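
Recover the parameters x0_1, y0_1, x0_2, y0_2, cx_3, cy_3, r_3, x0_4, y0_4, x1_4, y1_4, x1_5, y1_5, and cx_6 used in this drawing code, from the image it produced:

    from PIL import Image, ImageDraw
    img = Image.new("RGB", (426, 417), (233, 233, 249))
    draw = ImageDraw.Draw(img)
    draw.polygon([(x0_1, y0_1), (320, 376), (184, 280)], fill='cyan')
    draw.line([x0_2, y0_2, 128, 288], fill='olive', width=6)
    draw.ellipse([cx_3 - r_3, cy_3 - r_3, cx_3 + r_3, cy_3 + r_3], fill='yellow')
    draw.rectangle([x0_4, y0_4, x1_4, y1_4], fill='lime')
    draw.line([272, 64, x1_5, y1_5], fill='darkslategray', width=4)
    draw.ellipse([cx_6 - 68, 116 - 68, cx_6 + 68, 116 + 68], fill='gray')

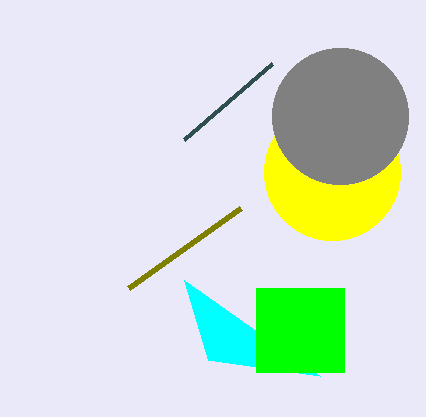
x0_1 = 208
y0_1 = 360
x0_2 = 240
y0_2 = 208
cx_3 = 332
cy_3 = 172
r_3 = 68
x0_4 = 256
y0_4 = 288
x1_4 = 344
y1_4 = 372
x1_5 = 184
y1_5 = 140
cx_6 = 340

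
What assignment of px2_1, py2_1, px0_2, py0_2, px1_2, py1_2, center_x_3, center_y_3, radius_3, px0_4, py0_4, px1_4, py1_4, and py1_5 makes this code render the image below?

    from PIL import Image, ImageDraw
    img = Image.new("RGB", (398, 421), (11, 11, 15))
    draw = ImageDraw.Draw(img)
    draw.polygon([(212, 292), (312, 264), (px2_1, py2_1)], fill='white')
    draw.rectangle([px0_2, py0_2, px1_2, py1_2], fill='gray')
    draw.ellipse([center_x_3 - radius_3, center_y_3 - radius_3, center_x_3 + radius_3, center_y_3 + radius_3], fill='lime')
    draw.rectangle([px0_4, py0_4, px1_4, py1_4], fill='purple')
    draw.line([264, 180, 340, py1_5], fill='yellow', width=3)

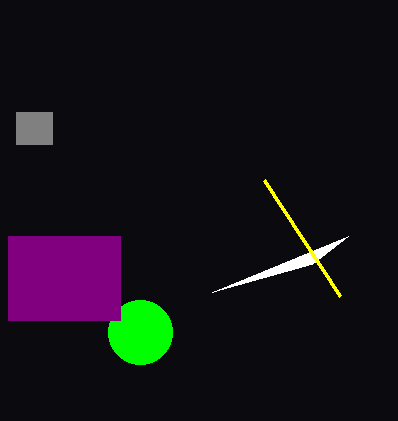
px2_1 = 348, py2_1 = 236, px0_2 = 16, py0_2 = 112, px1_2 = 52, py1_2 = 144, center_x_3 = 140, center_y_3 = 332, radius_3 = 32, px0_4 = 8, py0_4 = 236, px1_4 = 120, py1_4 = 320, py1_5 = 296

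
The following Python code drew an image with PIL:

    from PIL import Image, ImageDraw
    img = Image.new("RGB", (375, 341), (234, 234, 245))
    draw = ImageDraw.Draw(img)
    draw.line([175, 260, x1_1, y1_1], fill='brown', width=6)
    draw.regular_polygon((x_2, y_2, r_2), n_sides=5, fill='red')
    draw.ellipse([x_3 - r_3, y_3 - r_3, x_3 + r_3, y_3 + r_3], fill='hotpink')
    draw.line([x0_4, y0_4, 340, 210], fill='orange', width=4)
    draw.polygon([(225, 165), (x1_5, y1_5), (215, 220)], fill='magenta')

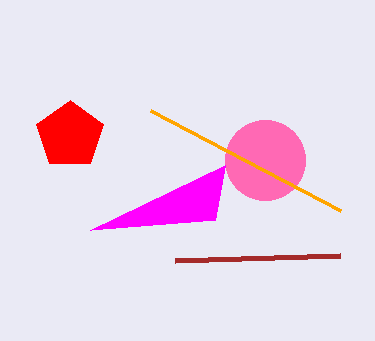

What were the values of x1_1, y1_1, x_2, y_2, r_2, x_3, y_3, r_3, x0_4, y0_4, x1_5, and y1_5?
x1_1 = 340, y1_1 = 255, x_2 = 70, y_2 = 135, r_2 = 35, x_3 = 265, y_3 = 160, r_3 = 40, x0_4 = 150, y0_4 = 110, x1_5 = 90, y1_5 = 230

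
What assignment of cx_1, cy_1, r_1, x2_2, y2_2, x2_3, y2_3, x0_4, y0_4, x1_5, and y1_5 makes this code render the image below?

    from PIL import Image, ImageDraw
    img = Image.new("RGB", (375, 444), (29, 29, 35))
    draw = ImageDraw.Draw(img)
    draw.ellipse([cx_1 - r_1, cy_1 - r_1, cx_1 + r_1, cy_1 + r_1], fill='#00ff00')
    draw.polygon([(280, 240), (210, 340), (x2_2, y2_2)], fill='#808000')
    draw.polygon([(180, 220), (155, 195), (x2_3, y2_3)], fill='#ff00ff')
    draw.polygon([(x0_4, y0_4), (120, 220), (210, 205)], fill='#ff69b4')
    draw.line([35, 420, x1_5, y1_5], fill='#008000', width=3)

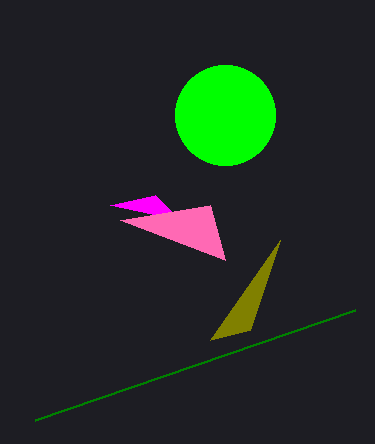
cx_1 = 225; cy_1 = 115; r_1 = 50; x2_2 = 250; y2_2 = 330; x2_3 = 110; y2_3 = 205; x0_4 = 225; y0_4 = 260; x1_5 = 355; y1_5 = 310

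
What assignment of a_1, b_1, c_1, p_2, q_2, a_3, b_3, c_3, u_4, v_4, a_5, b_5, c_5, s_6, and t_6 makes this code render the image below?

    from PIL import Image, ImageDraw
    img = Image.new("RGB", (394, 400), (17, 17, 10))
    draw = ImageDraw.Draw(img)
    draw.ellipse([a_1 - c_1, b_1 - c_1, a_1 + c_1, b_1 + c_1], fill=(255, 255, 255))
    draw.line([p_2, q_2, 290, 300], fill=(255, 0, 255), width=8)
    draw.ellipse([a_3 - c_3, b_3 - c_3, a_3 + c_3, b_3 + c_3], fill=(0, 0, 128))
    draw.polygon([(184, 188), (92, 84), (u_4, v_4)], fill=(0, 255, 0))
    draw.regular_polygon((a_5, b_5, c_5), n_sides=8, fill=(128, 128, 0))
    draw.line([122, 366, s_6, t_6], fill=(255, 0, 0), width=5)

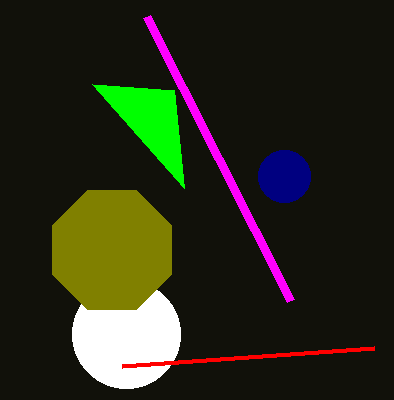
a_1 = 126; b_1 = 334; c_1 = 54; p_2 = 146; q_2 = 16; a_3 = 284; b_3 = 176; c_3 = 26; u_4 = 174; v_4 = 90; a_5 = 112; b_5 = 250; c_5 = 64; s_6 = 374; t_6 = 348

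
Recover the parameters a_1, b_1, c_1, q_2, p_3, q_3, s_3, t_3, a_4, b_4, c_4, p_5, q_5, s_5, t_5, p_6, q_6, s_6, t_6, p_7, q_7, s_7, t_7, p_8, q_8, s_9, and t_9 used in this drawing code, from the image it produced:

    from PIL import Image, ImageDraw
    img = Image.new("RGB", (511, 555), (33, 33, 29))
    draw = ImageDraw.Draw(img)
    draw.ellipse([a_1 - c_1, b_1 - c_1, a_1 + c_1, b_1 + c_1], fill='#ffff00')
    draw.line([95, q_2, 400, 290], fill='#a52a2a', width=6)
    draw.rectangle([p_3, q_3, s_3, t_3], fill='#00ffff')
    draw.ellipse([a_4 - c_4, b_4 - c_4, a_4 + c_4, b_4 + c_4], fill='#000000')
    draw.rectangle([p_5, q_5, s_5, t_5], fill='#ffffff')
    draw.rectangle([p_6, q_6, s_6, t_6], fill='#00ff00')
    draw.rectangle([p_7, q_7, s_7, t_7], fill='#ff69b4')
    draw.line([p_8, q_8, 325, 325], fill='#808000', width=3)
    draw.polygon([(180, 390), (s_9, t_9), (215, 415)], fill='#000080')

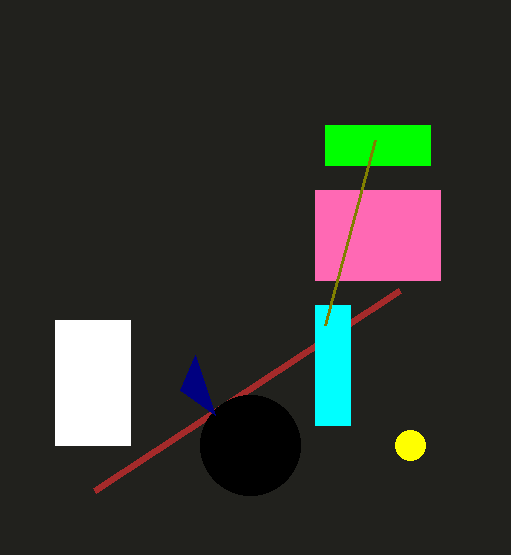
a_1 = 410
b_1 = 445
c_1 = 15
q_2 = 490
p_3 = 315
q_3 = 305
s_3 = 350
t_3 = 425
a_4 = 250
b_4 = 445
c_4 = 50
p_5 = 55
q_5 = 320
s_5 = 130
t_5 = 445
p_6 = 325
q_6 = 125
s_6 = 430
t_6 = 165
p_7 = 315
q_7 = 190
s_7 = 440
t_7 = 280
p_8 = 375
q_8 = 140
s_9 = 195
t_9 = 355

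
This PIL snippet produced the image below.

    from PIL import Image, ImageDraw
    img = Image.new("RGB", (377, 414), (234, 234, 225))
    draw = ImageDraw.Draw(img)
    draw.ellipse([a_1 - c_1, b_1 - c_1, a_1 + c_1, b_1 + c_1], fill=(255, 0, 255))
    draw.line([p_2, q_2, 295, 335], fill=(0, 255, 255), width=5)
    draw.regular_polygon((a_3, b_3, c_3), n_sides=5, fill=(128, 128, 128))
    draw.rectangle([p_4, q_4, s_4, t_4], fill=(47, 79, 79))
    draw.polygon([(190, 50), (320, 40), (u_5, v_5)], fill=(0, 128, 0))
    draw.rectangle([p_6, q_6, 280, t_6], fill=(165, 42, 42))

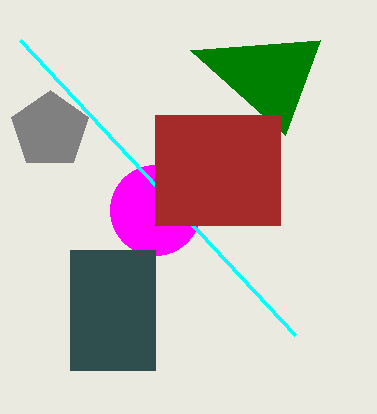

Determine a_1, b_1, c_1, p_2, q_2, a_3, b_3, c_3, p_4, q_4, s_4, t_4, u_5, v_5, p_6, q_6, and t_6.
a_1 = 155
b_1 = 210
c_1 = 45
p_2 = 20
q_2 = 40
a_3 = 50
b_3 = 130
c_3 = 40
p_4 = 70
q_4 = 250
s_4 = 155
t_4 = 370
u_5 = 285
v_5 = 135
p_6 = 155
q_6 = 115
t_6 = 225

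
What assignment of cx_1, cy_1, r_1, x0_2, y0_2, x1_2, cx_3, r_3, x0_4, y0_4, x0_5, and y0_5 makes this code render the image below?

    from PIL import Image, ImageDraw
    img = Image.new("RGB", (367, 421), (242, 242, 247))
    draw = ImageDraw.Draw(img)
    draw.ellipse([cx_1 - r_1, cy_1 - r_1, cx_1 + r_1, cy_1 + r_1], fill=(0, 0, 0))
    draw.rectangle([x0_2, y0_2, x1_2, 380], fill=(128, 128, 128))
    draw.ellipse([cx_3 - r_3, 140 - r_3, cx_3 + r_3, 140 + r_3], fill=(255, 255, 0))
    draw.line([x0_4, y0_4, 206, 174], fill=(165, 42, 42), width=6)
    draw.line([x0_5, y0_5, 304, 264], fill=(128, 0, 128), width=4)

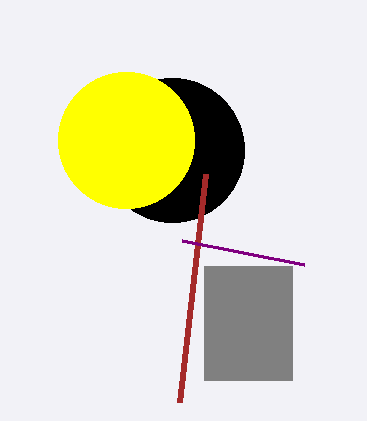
cx_1 = 172
cy_1 = 150
r_1 = 72
x0_2 = 204
y0_2 = 266
x1_2 = 292
cx_3 = 126
r_3 = 68
x0_4 = 180
y0_4 = 402
x0_5 = 182
y0_5 = 240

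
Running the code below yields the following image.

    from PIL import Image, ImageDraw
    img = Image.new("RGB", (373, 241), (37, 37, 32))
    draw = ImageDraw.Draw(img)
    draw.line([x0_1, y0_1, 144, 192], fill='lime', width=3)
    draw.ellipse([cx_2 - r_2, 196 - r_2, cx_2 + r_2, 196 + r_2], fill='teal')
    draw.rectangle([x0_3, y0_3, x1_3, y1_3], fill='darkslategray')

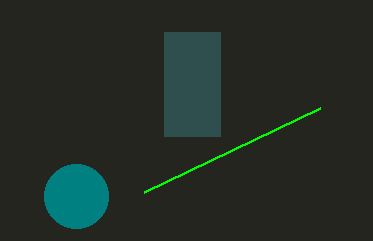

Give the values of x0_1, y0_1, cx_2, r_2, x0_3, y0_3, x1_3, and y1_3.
x0_1 = 320; y0_1 = 108; cx_2 = 76; r_2 = 32; x0_3 = 164; y0_3 = 32; x1_3 = 220; y1_3 = 136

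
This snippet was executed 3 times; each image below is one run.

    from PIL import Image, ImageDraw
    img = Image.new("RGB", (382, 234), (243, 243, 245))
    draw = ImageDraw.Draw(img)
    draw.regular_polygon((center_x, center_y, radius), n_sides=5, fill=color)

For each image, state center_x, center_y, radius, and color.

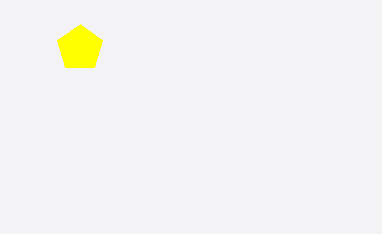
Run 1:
center_x = 80; center_y = 48; radius = 24; color = 'yellow'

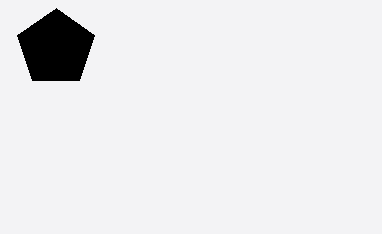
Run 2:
center_x = 56
center_y = 48
radius = 40
color = 'black'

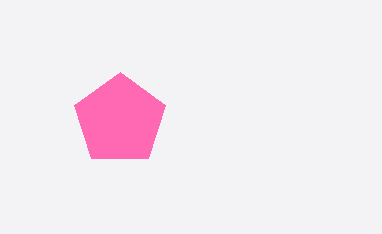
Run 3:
center_x = 120
center_y = 120
radius = 48
color = 'hotpink'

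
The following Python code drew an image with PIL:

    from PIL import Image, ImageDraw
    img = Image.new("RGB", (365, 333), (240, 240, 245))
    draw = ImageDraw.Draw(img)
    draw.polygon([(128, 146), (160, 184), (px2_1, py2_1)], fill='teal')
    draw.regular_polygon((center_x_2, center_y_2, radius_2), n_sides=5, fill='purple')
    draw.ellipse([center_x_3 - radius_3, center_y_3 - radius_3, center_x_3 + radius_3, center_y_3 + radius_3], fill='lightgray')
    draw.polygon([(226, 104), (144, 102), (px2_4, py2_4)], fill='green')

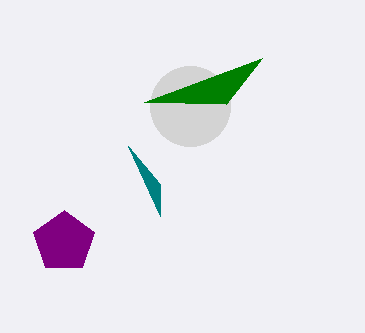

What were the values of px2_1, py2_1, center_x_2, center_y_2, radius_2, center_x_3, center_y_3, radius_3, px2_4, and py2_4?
px2_1 = 160, py2_1 = 216, center_x_2 = 64, center_y_2 = 242, radius_2 = 32, center_x_3 = 190, center_y_3 = 106, radius_3 = 40, px2_4 = 262, py2_4 = 58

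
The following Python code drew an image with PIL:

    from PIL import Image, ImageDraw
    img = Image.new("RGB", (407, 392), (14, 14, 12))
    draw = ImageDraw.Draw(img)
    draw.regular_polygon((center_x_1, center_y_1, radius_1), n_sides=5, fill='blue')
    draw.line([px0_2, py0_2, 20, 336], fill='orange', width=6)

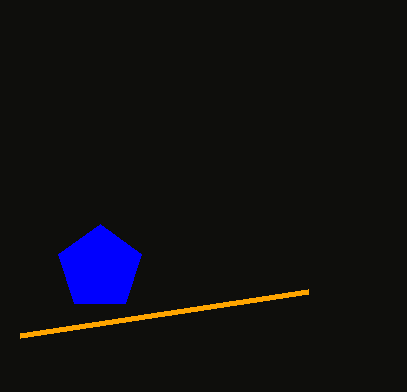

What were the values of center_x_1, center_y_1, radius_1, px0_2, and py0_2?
center_x_1 = 100; center_y_1 = 268; radius_1 = 44; px0_2 = 308; py0_2 = 292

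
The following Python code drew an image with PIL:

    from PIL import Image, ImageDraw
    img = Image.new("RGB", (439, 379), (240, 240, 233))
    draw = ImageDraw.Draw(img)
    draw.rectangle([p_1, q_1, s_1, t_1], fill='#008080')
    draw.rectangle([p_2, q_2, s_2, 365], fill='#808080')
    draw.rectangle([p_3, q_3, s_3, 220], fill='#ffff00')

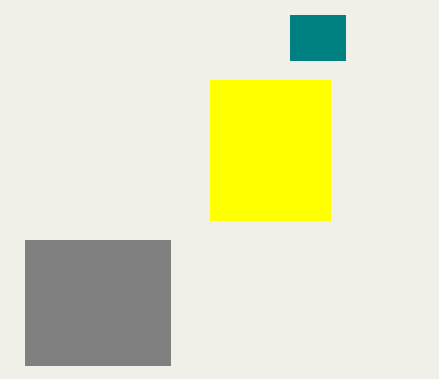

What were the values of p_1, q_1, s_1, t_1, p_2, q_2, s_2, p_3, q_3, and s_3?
p_1 = 290; q_1 = 15; s_1 = 345; t_1 = 60; p_2 = 25; q_2 = 240; s_2 = 170; p_3 = 210; q_3 = 80; s_3 = 330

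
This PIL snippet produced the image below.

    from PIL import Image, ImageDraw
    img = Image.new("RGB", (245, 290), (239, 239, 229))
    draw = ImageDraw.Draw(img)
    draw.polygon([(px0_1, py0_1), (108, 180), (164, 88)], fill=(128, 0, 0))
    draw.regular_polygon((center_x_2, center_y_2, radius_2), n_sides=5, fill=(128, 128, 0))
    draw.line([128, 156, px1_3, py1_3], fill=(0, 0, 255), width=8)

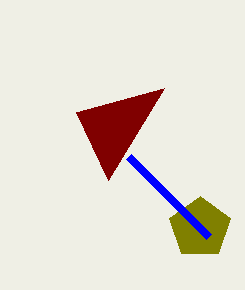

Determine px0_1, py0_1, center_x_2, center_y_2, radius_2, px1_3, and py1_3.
px0_1 = 76, py0_1 = 112, center_x_2 = 200, center_y_2 = 228, radius_2 = 32, px1_3 = 208, py1_3 = 236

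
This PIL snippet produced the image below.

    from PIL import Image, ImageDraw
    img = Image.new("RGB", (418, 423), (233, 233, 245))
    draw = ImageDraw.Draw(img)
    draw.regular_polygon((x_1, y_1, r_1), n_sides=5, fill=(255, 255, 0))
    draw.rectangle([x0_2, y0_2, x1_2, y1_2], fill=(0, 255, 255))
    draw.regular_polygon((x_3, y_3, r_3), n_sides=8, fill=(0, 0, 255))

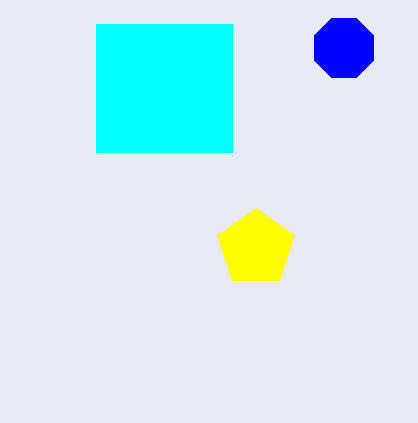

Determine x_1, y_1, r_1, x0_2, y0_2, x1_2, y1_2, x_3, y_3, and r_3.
x_1 = 256, y_1 = 248, r_1 = 40, x0_2 = 96, y0_2 = 24, x1_2 = 232, y1_2 = 152, x_3 = 344, y_3 = 48, r_3 = 32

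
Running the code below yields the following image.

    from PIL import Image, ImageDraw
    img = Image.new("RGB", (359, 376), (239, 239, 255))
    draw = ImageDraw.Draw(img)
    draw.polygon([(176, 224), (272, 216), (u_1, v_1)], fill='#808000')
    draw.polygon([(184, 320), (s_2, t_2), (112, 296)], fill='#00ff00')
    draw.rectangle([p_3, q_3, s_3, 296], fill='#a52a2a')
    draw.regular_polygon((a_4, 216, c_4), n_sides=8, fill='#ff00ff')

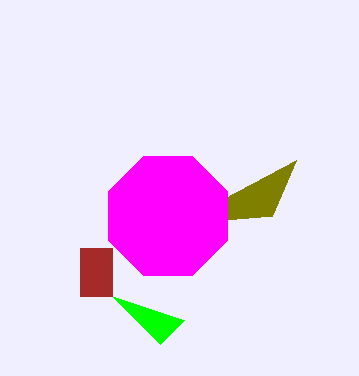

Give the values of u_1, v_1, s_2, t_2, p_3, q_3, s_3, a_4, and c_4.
u_1 = 296; v_1 = 160; s_2 = 160; t_2 = 344; p_3 = 80; q_3 = 248; s_3 = 112; a_4 = 168; c_4 = 64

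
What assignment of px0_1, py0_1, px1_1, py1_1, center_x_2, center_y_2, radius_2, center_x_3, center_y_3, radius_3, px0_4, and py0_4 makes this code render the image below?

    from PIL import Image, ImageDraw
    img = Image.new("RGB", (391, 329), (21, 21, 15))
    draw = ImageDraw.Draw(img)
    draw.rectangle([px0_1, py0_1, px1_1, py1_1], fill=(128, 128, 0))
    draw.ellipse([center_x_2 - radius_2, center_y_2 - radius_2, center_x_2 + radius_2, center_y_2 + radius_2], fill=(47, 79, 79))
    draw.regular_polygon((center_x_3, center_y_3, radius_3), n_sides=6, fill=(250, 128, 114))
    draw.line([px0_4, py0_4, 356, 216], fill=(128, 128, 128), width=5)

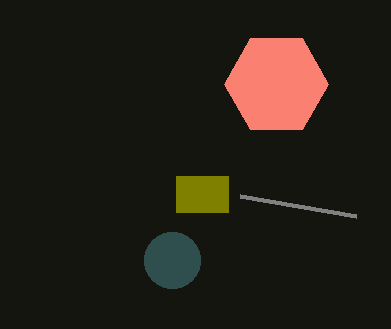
px0_1 = 176
py0_1 = 176
px1_1 = 228
py1_1 = 212
center_x_2 = 172
center_y_2 = 260
radius_2 = 28
center_x_3 = 276
center_y_3 = 84
radius_3 = 52
px0_4 = 240
py0_4 = 196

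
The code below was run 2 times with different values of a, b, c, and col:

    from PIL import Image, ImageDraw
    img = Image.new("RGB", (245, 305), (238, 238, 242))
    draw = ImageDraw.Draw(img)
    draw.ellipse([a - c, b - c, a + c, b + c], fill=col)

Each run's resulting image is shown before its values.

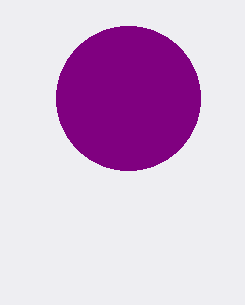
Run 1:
a = 128; b = 98; c = 72; col = 'purple'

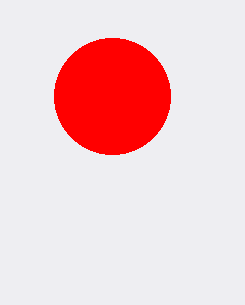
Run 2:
a = 112
b = 96
c = 58
col = 'red'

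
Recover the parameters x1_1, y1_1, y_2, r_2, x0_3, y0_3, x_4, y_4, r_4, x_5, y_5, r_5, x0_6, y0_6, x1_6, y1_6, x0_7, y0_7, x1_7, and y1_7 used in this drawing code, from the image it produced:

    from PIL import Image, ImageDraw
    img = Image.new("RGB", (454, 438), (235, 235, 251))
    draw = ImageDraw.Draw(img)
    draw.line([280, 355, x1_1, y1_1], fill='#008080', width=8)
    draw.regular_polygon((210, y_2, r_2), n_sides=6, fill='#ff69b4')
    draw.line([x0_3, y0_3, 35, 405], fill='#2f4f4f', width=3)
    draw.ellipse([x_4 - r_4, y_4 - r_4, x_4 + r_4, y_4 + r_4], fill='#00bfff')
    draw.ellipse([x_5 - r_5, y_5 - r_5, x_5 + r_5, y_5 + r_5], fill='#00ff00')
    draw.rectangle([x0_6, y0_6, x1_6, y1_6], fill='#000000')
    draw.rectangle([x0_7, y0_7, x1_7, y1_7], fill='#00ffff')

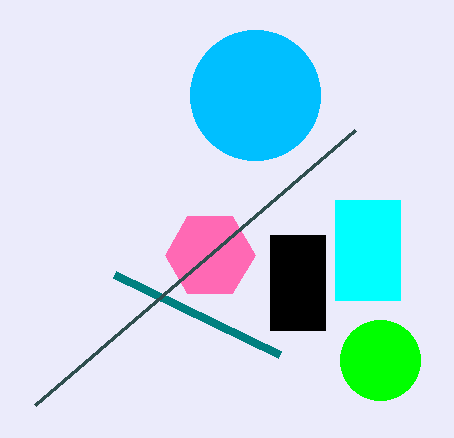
x1_1 = 115; y1_1 = 275; y_2 = 255; r_2 = 45; x0_3 = 355; y0_3 = 130; x_4 = 255; y_4 = 95; r_4 = 65; x_5 = 380; y_5 = 360; r_5 = 40; x0_6 = 270; y0_6 = 235; x1_6 = 325; y1_6 = 330; x0_7 = 335; y0_7 = 200; x1_7 = 400; y1_7 = 300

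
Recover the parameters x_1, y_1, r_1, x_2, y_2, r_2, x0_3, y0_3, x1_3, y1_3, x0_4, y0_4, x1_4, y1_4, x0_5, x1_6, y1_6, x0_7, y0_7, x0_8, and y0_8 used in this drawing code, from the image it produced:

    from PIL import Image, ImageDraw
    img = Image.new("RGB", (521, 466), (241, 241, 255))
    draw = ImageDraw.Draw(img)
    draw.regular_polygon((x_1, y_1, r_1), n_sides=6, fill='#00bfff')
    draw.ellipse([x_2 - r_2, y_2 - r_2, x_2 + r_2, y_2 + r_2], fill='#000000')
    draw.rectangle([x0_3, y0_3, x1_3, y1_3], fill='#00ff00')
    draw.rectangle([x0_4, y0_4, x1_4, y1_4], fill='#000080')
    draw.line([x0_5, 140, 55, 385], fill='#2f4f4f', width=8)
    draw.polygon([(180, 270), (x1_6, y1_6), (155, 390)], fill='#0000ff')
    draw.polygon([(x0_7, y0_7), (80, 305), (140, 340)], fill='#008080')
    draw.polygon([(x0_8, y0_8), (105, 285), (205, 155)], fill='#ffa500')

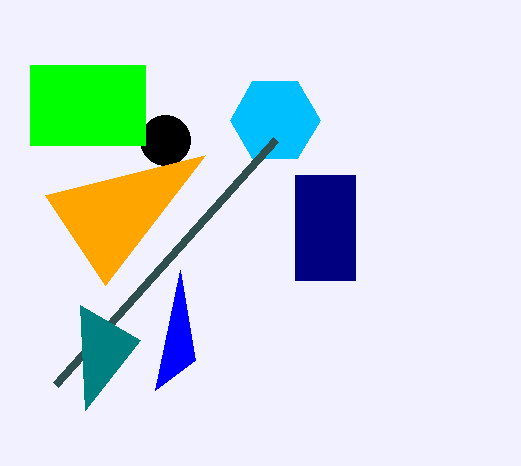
x_1 = 275; y_1 = 120; r_1 = 45; x_2 = 165; y_2 = 140; r_2 = 25; x0_3 = 30; y0_3 = 65; x1_3 = 145; y1_3 = 145; x0_4 = 295; y0_4 = 175; x1_4 = 355; y1_4 = 280; x0_5 = 275; x1_6 = 195; y1_6 = 360; x0_7 = 85; y0_7 = 410; x0_8 = 45; y0_8 = 195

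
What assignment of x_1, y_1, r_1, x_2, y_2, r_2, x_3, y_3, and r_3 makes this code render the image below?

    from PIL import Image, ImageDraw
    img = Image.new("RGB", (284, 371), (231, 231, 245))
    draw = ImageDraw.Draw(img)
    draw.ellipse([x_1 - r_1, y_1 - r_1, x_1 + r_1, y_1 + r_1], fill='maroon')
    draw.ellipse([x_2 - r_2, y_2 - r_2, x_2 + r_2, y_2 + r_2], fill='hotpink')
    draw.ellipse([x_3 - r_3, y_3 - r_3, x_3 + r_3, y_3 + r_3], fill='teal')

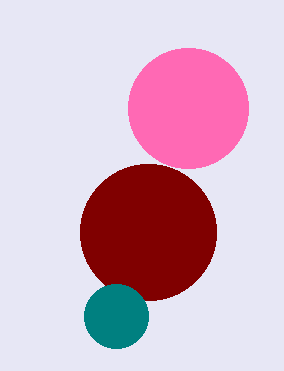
x_1 = 148, y_1 = 232, r_1 = 68, x_2 = 188, y_2 = 108, r_2 = 60, x_3 = 116, y_3 = 316, r_3 = 32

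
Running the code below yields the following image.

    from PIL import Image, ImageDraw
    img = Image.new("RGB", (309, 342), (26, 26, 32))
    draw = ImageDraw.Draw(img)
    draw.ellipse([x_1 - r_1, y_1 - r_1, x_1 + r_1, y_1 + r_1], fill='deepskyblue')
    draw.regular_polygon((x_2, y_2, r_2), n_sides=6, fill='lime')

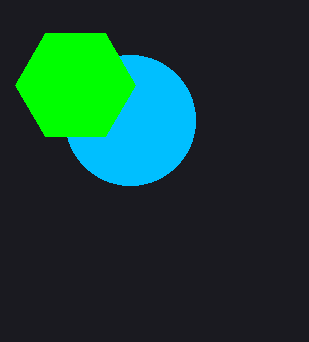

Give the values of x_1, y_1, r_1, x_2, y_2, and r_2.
x_1 = 130; y_1 = 120; r_1 = 65; x_2 = 75; y_2 = 85; r_2 = 60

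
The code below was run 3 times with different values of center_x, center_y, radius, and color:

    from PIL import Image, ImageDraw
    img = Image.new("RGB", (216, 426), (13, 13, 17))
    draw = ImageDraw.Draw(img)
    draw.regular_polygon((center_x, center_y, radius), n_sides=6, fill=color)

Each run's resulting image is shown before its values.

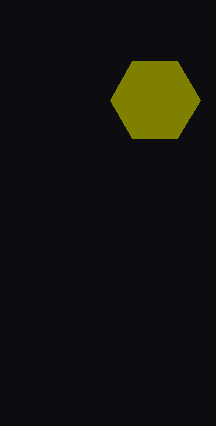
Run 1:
center_x = 155
center_y = 100
radius = 45
color = 'olive'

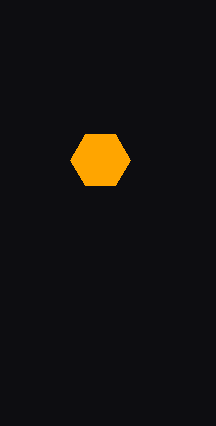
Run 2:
center_x = 100; center_y = 160; radius = 30; color = 'orange'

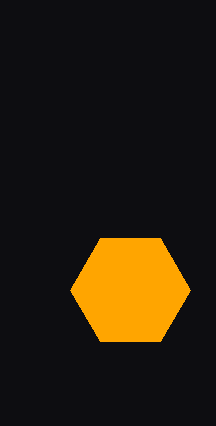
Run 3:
center_x = 130; center_y = 290; radius = 60; color = 'orange'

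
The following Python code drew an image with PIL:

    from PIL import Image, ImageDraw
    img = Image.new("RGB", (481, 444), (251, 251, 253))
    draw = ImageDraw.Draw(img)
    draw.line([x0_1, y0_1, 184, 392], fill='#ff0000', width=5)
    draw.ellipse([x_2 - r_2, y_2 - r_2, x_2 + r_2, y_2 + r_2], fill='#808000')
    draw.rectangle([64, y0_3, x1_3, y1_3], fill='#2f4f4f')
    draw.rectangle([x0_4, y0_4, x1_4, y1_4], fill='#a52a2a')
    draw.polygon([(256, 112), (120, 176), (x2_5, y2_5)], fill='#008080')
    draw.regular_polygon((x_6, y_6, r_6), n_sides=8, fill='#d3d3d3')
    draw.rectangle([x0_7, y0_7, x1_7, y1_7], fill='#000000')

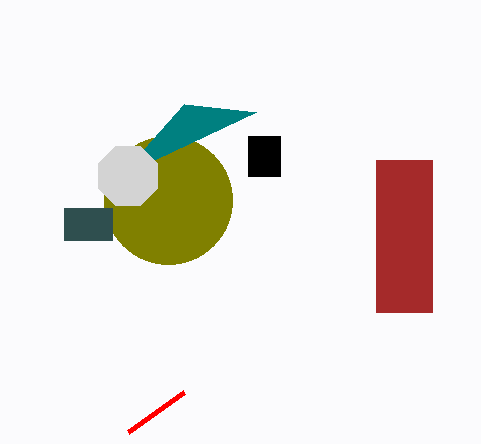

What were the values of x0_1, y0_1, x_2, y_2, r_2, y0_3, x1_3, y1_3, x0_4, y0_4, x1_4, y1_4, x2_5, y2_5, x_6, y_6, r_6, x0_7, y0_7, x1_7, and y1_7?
x0_1 = 128, y0_1 = 432, x_2 = 168, y_2 = 200, r_2 = 64, y0_3 = 208, x1_3 = 112, y1_3 = 240, x0_4 = 376, y0_4 = 160, x1_4 = 432, y1_4 = 312, x2_5 = 184, y2_5 = 104, x_6 = 128, y_6 = 176, r_6 = 32, x0_7 = 248, y0_7 = 136, x1_7 = 280, y1_7 = 176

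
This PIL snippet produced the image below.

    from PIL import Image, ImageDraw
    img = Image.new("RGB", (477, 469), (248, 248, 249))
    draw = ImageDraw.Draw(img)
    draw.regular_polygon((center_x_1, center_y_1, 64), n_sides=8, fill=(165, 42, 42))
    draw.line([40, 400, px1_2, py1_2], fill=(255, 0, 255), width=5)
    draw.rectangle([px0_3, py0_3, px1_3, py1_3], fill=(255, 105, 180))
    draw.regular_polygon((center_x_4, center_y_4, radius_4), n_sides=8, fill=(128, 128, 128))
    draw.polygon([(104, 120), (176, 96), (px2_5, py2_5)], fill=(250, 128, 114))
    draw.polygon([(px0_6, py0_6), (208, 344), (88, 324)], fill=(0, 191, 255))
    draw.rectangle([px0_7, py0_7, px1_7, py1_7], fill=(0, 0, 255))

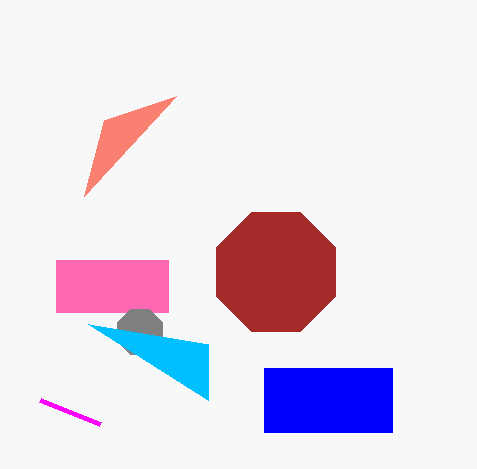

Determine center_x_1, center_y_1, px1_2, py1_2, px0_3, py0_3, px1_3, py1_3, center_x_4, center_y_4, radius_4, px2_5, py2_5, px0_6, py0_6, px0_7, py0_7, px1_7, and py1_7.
center_x_1 = 276, center_y_1 = 272, px1_2 = 100, py1_2 = 424, px0_3 = 56, py0_3 = 260, px1_3 = 168, py1_3 = 312, center_x_4 = 140, center_y_4 = 332, radius_4 = 24, px2_5 = 84, py2_5 = 196, px0_6 = 208, py0_6 = 400, px0_7 = 264, py0_7 = 368, px1_7 = 392, py1_7 = 432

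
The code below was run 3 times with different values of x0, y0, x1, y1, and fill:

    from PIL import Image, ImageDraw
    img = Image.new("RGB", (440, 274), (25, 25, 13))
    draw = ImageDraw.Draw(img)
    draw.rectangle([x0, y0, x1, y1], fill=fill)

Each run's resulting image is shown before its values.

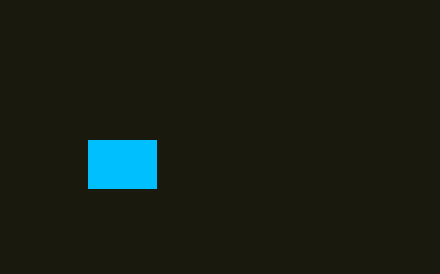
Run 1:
x0 = 88
y0 = 140
x1 = 156
y1 = 188
fill = 'deepskyblue'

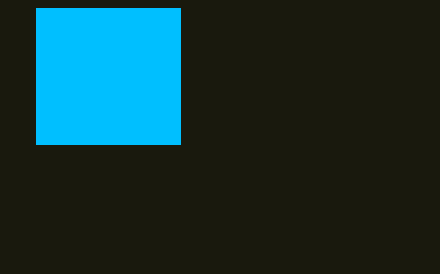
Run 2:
x0 = 36, y0 = 8, x1 = 180, y1 = 144, fill = 'deepskyblue'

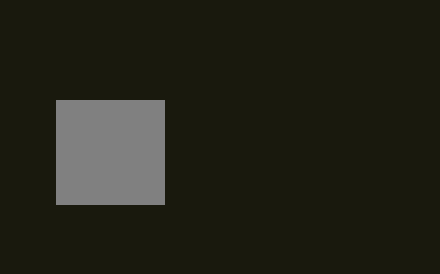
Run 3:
x0 = 56; y0 = 100; x1 = 164; y1 = 204; fill = 'gray'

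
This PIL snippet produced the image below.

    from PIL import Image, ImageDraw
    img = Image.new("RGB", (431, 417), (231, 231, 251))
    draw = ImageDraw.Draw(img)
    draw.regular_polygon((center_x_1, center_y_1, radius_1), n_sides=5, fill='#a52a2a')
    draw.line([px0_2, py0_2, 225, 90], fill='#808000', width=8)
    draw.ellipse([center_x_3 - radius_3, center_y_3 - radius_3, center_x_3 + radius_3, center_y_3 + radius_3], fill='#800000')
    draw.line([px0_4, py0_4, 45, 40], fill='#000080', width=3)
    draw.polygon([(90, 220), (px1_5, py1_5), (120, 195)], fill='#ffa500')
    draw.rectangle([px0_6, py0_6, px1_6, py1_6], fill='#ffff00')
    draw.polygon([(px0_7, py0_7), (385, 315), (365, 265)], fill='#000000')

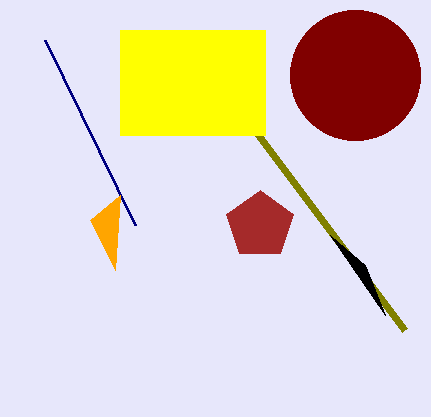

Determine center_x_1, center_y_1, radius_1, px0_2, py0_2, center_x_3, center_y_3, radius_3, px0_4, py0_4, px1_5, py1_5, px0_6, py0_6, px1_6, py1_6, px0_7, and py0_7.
center_x_1 = 260
center_y_1 = 225
radius_1 = 35
px0_2 = 405
py0_2 = 330
center_x_3 = 355
center_y_3 = 75
radius_3 = 65
px0_4 = 135
py0_4 = 225
px1_5 = 115
py1_5 = 270
px0_6 = 120
py0_6 = 30
px1_6 = 265
py1_6 = 135
px0_7 = 330
py0_7 = 235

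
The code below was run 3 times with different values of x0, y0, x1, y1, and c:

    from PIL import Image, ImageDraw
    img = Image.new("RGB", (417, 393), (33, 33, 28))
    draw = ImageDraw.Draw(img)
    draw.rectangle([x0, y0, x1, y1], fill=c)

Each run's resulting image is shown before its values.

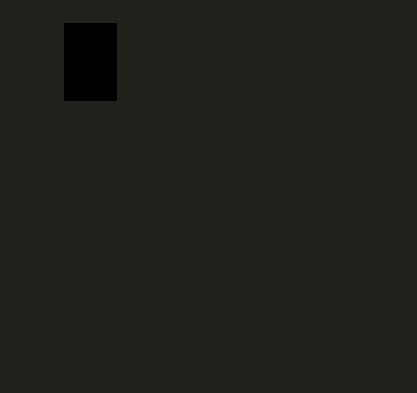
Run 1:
x0 = 64; y0 = 23; x1 = 116; y1 = 100; c = 'black'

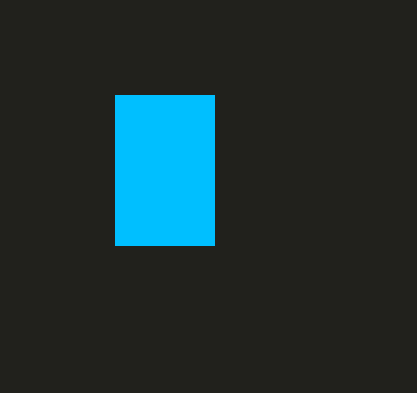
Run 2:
x0 = 115, y0 = 95, x1 = 214, y1 = 245, c = 'deepskyblue'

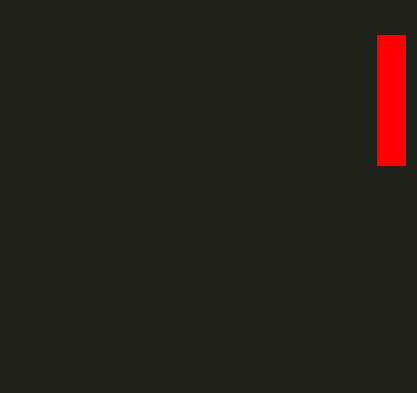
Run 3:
x0 = 377, y0 = 35, x1 = 405, y1 = 165, c = 'red'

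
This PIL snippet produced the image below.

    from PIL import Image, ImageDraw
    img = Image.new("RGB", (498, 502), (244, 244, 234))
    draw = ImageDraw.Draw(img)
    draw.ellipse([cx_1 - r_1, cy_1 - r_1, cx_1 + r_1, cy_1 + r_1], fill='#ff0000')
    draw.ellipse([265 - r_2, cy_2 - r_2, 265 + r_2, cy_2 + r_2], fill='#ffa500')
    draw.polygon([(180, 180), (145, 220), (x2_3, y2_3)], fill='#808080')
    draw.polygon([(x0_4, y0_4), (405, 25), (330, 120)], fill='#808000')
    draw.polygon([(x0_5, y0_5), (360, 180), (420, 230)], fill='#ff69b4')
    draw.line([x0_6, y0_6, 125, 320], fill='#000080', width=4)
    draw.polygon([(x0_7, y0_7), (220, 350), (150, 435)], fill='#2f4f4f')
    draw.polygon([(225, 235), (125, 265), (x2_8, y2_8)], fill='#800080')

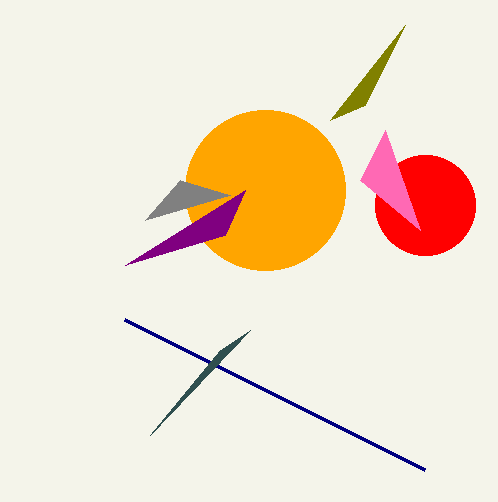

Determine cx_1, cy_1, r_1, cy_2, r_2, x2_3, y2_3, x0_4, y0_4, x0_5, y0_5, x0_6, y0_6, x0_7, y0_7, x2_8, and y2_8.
cx_1 = 425, cy_1 = 205, r_1 = 50, cy_2 = 190, r_2 = 80, x2_3 = 230, y2_3 = 195, x0_4 = 365, y0_4 = 105, x0_5 = 385, y0_5 = 130, x0_6 = 425, y0_6 = 470, x0_7 = 250, y0_7 = 330, x2_8 = 245, y2_8 = 190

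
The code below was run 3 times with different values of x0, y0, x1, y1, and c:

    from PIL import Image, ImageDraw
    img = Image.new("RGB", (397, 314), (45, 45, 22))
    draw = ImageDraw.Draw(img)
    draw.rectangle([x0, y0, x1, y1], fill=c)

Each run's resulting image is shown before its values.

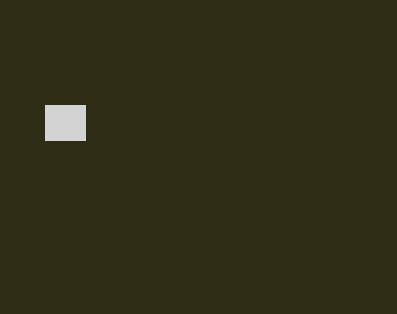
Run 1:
x0 = 45; y0 = 105; x1 = 85; y1 = 140; c = 'lightgray'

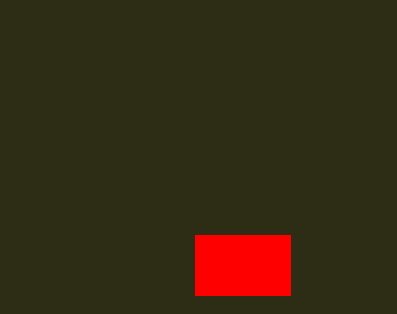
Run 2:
x0 = 195, y0 = 235, x1 = 290, y1 = 295, c = 'red'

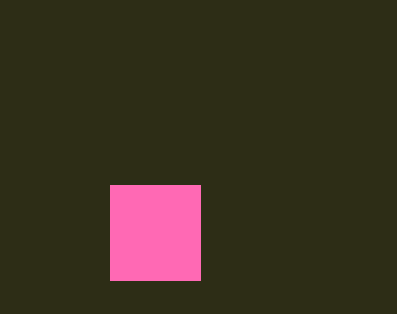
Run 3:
x0 = 110
y0 = 185
x1 = 200
y1 = 280
c = 'hotpink'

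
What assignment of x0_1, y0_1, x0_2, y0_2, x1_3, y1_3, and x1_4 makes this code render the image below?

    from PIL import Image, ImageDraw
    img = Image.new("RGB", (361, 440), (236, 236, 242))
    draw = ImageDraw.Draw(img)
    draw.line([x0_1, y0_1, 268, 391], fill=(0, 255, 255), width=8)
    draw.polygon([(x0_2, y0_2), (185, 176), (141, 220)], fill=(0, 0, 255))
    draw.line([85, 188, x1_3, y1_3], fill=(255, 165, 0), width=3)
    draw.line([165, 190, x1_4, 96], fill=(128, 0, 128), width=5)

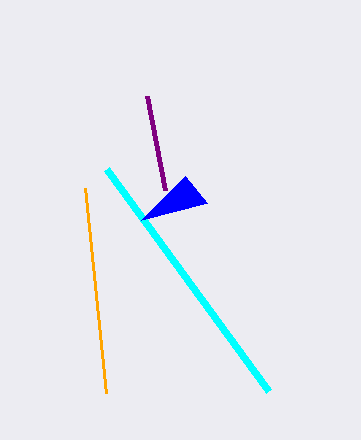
x0_1 = 106, y0_1 = 169, x0_2 = 207, y0_2 = 203, x1_3 = 106, y1_3 = 393, x1_4 = 147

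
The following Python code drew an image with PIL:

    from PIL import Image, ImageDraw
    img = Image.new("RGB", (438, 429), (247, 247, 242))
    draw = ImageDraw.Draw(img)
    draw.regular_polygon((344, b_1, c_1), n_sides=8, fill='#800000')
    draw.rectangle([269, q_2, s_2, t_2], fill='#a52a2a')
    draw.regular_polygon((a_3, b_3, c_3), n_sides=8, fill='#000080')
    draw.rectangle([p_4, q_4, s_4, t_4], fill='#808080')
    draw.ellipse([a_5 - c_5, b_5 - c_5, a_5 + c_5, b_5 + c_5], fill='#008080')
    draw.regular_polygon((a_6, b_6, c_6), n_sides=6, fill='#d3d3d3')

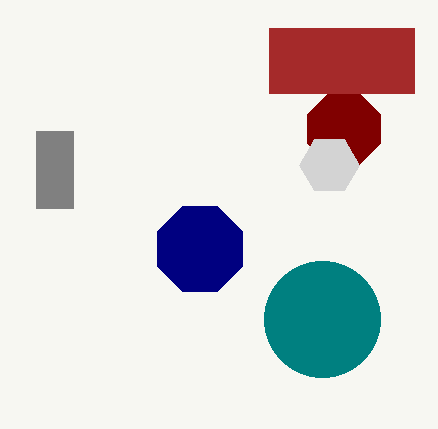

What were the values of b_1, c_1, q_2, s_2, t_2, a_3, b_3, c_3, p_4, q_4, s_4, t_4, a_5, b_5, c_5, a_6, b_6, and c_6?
b_1 = 129, c_1 = 39, q_2 = 28, s_2 = 414, t_2 = 93, a_3 = 200, b_3 = 249, c_3 = 46, p_4 = 36, q_4 = 131, s_4 = 73, t_4 = 208, a_5 = 322, b_5 = 319, c_5 = 58, a_6 = 329, b_6 = 165, c_6 = 30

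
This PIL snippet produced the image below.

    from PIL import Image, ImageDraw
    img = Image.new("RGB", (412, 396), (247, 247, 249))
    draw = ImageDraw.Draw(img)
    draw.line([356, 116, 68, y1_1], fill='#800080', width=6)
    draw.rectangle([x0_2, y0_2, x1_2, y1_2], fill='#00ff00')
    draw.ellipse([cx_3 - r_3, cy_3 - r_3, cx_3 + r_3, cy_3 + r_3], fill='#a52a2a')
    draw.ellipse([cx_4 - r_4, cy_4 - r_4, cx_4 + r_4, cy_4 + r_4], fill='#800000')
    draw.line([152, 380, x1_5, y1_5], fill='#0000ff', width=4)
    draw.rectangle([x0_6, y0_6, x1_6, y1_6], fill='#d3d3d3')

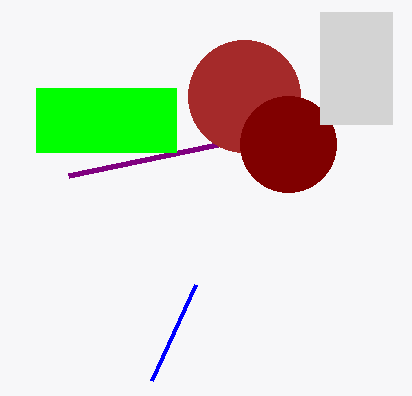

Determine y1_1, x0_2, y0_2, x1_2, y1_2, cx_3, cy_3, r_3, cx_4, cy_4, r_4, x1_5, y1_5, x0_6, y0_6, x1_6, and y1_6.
y1_1 = 176; x0_2 = 36; y0_2 = 88; x1_2 = 176; y1_2 = 152; cx_3 = 244; cy_3 = 96; r_3 = 56; cx_4 = 288; cy_4 = 144; r_4 = 48; x1_5 = 196; y1_5 = 284; x0_6 = 320; y0_6 = 12; x1_6 = 392; y1_6 = 124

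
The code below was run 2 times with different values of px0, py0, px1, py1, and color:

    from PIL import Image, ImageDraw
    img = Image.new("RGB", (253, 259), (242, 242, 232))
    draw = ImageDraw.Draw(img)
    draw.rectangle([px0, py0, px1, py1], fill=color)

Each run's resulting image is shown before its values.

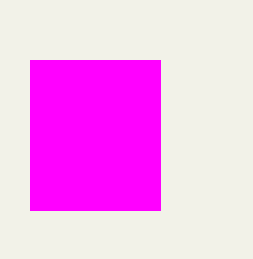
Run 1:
px0 = 30, py0 = 60, px1 = 160, py1 = 210, color = 'magenta'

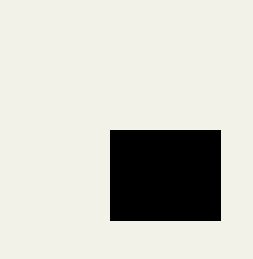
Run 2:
px0 = 110, py0 = 130, px1 = 220, py1 = 220, color = 'black'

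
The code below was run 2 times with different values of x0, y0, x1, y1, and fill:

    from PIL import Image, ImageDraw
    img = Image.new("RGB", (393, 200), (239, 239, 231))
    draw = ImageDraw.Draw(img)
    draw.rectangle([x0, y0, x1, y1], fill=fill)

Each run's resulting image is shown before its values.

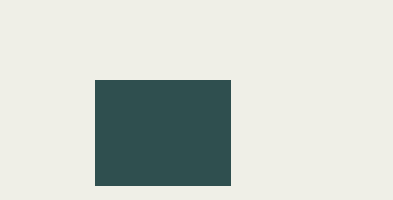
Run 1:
x0 = 95
y0 = 80
x1 = 230
y1 = 185
fill = 'darkslategray'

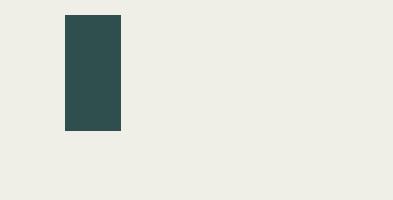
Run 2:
x0 = 65
y0 = 15
x1 = 120
y1 = 130
fill = 'darkslategray'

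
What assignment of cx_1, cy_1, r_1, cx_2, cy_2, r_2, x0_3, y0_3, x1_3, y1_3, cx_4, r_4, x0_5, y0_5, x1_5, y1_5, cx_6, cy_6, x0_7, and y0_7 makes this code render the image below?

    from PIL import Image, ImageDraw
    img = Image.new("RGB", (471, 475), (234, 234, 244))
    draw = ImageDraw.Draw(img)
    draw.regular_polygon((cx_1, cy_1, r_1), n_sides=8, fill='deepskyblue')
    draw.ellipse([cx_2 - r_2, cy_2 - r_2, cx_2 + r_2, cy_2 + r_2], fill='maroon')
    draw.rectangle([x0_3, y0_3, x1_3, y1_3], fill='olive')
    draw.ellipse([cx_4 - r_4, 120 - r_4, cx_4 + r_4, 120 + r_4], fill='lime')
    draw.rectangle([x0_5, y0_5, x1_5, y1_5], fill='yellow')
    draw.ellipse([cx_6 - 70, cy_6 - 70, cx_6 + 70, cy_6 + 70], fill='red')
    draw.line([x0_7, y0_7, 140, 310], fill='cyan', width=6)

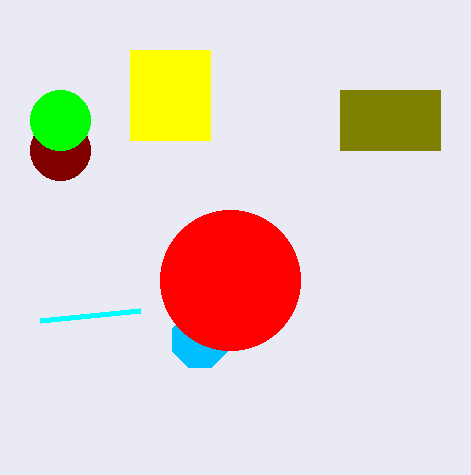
cx_1 = 200; cy_1 = 340; r_1 = 30; cx_2 = 60; cy_2 = 150; r_2 = 30; x0_3 = 340; y0_3 = 90; x1_3 = 440; y1_3 = 150; cx_4 = 60; r_4 = 30; x0_5 = 130; y0_5 = 50; x1_5 = 210; y1_5 = 140; cx_6 = 230; cy_6 = 280; x0_7 = 40; y0_7 = 320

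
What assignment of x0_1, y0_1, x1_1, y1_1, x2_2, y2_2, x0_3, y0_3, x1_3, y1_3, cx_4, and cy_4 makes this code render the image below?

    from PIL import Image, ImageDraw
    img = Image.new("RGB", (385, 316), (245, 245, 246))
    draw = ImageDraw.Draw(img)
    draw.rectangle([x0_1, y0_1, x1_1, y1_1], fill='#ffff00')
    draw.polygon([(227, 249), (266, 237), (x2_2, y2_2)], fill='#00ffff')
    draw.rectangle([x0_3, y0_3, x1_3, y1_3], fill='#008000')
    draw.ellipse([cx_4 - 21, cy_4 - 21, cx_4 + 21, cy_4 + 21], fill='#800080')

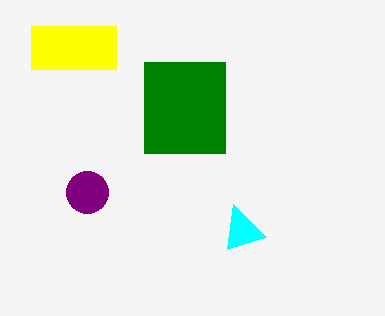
x0_1 = 31, y0_1 = 26, x1_1 = 116, y1_1 = 69, x2_2 = 233, y2_2 = 204, x0_3 = 144, y0_3 = 62, x1_3 = 225, y1_3 = 153, cx_4 = 87, cy_4 = 192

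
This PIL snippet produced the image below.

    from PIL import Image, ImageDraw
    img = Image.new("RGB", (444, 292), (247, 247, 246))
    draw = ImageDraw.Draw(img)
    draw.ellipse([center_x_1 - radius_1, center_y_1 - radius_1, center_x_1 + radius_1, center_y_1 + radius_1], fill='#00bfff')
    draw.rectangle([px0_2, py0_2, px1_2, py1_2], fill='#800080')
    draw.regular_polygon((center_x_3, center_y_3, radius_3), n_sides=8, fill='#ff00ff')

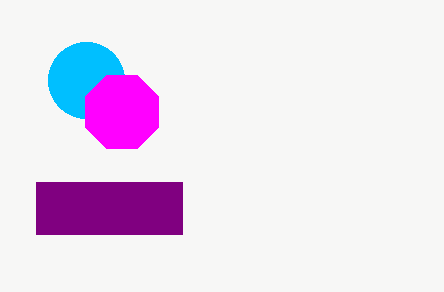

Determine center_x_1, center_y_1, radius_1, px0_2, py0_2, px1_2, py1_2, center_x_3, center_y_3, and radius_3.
center_x_1 = 86
center_y_1 = 80
radius_1 = 38
px0_2 = 36
py0_2 = 182
px1_2 = 182
py1_2 = 234
center_x_3 = 122
center_y_3 = 112
radius_3 = 40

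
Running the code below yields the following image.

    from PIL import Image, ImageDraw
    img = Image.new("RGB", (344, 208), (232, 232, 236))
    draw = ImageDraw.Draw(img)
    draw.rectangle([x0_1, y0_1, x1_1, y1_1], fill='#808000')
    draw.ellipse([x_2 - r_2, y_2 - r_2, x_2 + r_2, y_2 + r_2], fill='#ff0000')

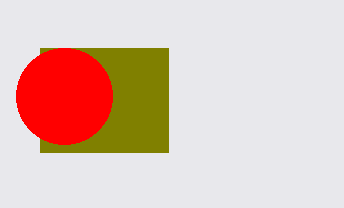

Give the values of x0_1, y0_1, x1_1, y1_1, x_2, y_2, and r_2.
x0_1 = 40
y0_1 = 48
x1_1 = 168
y1_1 = 152
x_2 = 64
y_2 = 96
r_2 = 48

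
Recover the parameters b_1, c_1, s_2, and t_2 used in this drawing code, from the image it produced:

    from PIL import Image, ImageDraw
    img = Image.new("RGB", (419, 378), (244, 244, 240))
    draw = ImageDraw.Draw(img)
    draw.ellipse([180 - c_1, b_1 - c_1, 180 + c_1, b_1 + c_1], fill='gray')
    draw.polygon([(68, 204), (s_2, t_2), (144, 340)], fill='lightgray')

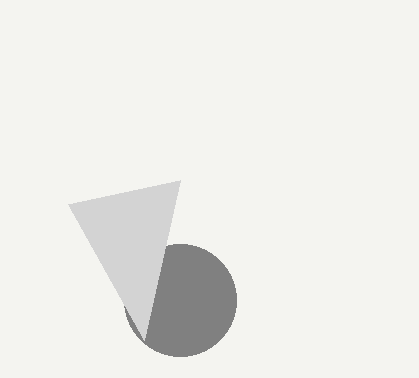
b_1 = 300
c_1 = 56
s_2 = 180
t_2 = 180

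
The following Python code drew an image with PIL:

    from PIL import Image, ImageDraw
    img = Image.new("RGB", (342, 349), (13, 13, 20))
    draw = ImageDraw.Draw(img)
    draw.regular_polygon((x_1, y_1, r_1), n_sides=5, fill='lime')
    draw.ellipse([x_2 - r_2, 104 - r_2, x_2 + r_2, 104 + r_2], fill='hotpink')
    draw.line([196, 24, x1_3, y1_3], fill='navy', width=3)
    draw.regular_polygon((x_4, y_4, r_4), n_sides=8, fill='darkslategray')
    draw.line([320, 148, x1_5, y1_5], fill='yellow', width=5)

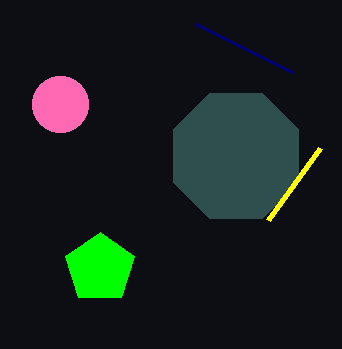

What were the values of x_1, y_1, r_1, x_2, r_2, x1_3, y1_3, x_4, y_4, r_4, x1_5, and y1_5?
x_1 = 100; y_1 = 268; r_1 = 36; x_2 = 60; r_2 = 28; x1_3 = 292; y1_3 = 72; x_4 = 236; y_4 = 156; r_4 = 68; x1_5 = 268; y1_5 = 220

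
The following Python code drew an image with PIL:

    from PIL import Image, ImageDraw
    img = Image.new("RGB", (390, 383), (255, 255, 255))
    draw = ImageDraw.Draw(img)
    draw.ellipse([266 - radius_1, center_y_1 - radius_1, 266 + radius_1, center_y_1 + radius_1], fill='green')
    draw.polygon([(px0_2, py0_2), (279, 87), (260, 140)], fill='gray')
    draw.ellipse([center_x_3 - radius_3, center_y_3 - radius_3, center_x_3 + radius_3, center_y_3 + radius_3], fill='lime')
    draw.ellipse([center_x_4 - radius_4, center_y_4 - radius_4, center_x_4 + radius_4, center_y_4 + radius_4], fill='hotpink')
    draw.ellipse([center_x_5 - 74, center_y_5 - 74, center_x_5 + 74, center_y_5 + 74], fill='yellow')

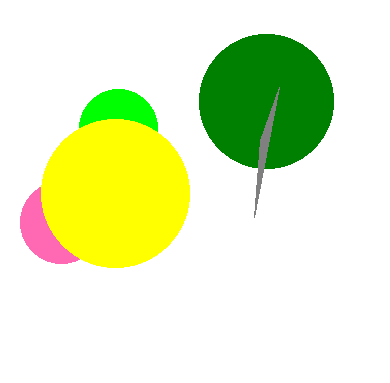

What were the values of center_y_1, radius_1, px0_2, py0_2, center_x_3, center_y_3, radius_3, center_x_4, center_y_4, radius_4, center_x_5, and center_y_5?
center_y_1 = 101, radius_1 = 67, px0_2 = 254, py0_2 = 217, center_x_3 = 118, center_y_3 = 128, radius_3 = 39, center_x_4 = 61, center_y_4 = 222, radius_4 = 41, center_x_5 = 115, center_y_5 = 193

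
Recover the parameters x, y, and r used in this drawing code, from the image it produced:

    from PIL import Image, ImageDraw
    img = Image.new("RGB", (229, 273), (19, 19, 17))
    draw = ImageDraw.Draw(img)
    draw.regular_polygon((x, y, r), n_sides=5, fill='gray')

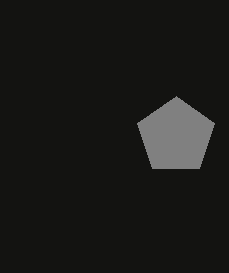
x = 176, y = 136, r = 40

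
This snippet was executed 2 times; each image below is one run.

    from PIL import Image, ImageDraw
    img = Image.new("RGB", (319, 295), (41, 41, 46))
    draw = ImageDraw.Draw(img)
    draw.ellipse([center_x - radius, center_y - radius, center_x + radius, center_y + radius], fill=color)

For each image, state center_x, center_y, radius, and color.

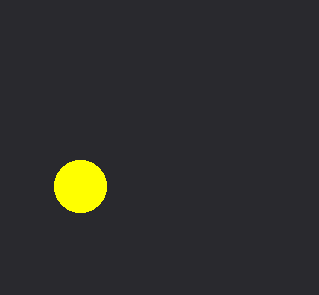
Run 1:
center_x = 80, center_y = 186, radius = 26, color = 'yellow'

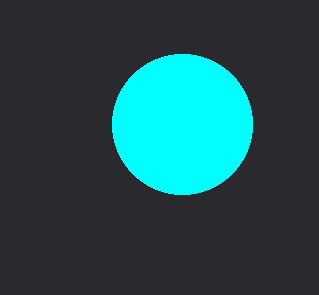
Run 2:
center_x = 182; center_y = 124; radius = 70; color = 'cyan'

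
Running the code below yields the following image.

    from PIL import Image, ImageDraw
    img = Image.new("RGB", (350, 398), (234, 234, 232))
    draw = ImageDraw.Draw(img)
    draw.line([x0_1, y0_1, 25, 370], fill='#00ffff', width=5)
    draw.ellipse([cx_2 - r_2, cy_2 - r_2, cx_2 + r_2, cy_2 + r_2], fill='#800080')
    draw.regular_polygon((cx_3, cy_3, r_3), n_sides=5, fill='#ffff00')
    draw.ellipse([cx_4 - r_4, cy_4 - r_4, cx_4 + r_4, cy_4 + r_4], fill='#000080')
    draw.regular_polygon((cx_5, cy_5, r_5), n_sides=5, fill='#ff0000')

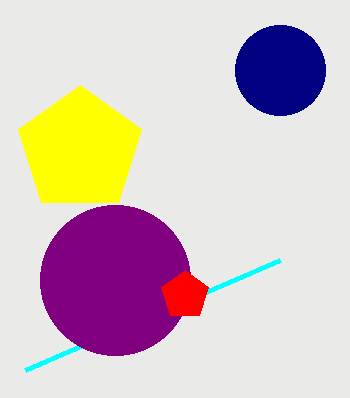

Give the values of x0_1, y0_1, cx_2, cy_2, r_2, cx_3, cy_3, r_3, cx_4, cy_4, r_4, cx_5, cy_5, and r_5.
x0_1 = 280; y0_1 = 260; cx_2 = 115; cy_2 = 280; r_2 = 75; cx_3 = 80; cy_3 = 150; r_3 = 65; cx_4 = 280; cy_4 = 70; r_4 = 45; cx_5 = 185; cy_5 = 295; r_5 = 25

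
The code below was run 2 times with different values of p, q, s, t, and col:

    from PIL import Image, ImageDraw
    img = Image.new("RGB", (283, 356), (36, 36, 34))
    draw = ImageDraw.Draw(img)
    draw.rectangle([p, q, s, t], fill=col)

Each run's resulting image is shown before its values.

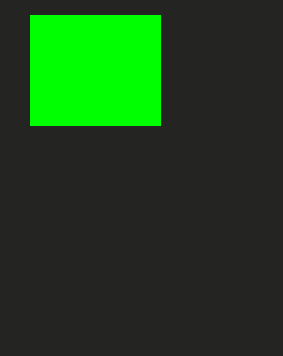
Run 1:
p = 30; q = 15; s = 160; t = 125; col = 'lime'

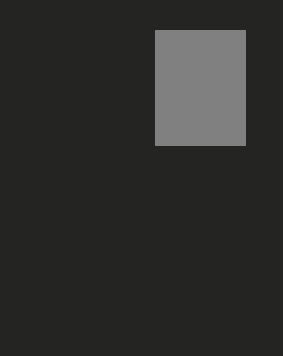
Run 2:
p = 155
q = 30
s = 245
t = 145
col = 'gray'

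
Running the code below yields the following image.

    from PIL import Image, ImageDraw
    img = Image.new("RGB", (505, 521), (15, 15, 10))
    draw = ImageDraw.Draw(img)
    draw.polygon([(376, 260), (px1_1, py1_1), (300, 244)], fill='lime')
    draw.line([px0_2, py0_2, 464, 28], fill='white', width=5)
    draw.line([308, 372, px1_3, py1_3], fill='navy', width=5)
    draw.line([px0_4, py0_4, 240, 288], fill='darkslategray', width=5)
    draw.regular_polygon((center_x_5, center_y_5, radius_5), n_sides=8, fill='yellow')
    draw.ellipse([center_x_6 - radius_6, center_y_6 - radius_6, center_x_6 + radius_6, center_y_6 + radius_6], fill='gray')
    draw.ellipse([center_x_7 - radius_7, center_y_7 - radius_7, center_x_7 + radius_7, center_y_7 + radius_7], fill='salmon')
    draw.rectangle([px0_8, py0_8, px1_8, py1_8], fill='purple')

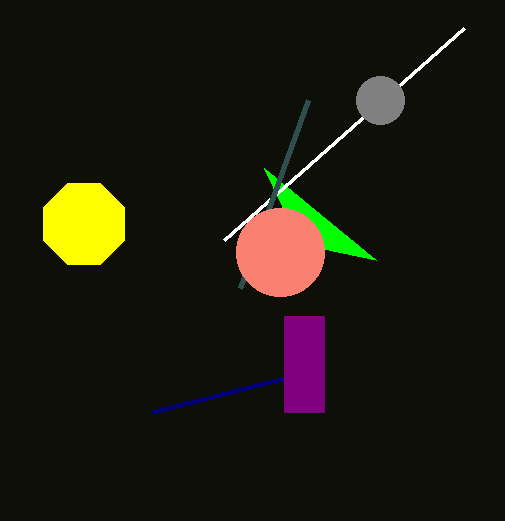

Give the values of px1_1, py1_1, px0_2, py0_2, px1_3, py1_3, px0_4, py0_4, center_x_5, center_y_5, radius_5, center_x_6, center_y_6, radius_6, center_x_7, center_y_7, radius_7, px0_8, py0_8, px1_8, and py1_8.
px1_1 = 264, py1_1 = 168, px0_2 = 224, py0_2 = 240, px1_3 = 152, py1_3 = 412, px0_4 = 308, py0_4 = 100, center_x_5 = 84, center_y_5 = 224, radius_5 = 44, center_x_6 = 380, center_y_6 = 100, radius_6 = 24, center_x_7 = 280, center_y_7 = 252, radius_7 = 44, px0_8 = 284, py0_8 = 316, px1_8 = 324, py1_8 = 412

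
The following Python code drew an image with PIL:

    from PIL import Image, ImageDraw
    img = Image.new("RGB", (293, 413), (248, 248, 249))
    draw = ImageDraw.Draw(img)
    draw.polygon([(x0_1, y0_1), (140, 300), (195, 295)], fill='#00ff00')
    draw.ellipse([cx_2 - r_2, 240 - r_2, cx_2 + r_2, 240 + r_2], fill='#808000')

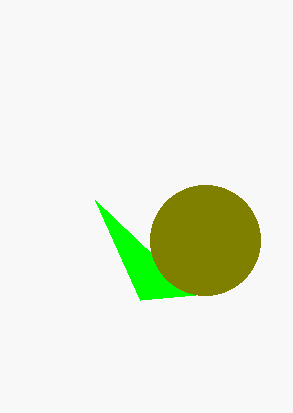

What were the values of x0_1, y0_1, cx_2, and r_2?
x0_1 = 95, y0_1 = 200, cx_2 = 205, r_2 = 55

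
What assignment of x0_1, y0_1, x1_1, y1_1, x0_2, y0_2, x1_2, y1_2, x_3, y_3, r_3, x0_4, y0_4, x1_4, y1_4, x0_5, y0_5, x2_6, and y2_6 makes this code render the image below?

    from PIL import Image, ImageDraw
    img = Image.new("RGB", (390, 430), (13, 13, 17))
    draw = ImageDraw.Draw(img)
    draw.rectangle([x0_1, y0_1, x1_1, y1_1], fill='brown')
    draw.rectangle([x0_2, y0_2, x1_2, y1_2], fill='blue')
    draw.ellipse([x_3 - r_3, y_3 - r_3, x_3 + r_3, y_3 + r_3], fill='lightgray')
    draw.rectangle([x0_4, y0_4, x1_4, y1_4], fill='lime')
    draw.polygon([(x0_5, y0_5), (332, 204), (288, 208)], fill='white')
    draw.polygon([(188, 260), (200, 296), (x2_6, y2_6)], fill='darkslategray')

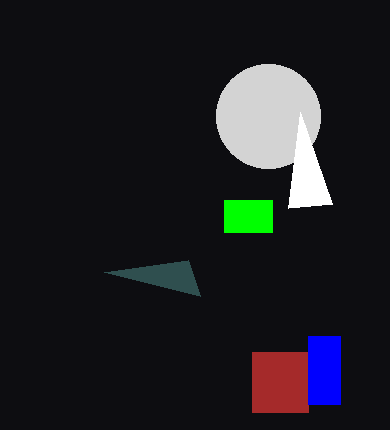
x0_1 = 252, y0_1 = 352, x1_1 = 308, y1_1 = 412, x0_2 = 308, y0_2 = 336, x1_2 = 340, y1_2 = 404, x_3 = 268, y_3 = 116, r_3 = 52, x0_4 = 224, y0_4 = 200, x1_4 = 272, y1_4 = 232, x0_5 = 300, y0_5 = 112, x2_6 = 104, y2_6 = 272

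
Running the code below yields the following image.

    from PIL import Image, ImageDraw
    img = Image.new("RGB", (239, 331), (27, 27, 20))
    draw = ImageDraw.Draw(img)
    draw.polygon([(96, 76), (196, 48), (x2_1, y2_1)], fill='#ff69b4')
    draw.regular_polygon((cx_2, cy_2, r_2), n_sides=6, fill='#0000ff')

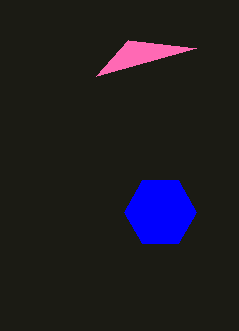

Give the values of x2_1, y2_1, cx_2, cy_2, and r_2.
x2_1 = 128
y2_1 = 40
cx_2 = 160
cy_2 = 212
r_2 = 36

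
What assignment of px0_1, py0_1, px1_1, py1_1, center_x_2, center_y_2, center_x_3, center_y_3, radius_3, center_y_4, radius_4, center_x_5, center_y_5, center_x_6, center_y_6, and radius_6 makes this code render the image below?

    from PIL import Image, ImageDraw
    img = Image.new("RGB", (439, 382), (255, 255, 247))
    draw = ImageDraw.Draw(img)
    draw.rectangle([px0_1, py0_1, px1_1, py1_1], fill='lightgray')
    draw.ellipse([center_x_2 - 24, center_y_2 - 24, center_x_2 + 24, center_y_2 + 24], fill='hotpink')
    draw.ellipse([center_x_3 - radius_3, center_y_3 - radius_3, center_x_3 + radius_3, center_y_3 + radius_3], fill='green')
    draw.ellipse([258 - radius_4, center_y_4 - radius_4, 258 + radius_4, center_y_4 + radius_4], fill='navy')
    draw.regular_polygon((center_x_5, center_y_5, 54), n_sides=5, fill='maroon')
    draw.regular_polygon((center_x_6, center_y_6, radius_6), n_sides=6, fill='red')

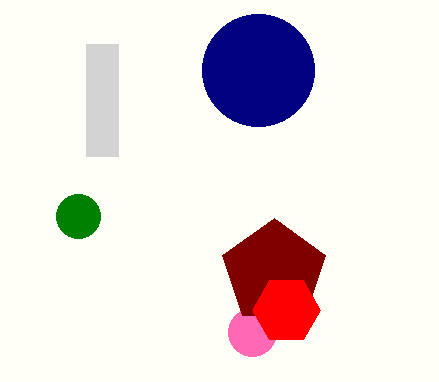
px0_1 = 86, py0_1 = 44, px1_1 = 118, py1_1 = 156, center_x_2 = 252, center_y_2 = 332, center_x_3 = 78, center_y_3 = 216, radius_3 = 22, center_y_4 = 70, radius_4 = 56, center_x_5 = 274, center_y_5 = 272, center_x_6 = 286, center_y_6 = 310, radius_6 = 34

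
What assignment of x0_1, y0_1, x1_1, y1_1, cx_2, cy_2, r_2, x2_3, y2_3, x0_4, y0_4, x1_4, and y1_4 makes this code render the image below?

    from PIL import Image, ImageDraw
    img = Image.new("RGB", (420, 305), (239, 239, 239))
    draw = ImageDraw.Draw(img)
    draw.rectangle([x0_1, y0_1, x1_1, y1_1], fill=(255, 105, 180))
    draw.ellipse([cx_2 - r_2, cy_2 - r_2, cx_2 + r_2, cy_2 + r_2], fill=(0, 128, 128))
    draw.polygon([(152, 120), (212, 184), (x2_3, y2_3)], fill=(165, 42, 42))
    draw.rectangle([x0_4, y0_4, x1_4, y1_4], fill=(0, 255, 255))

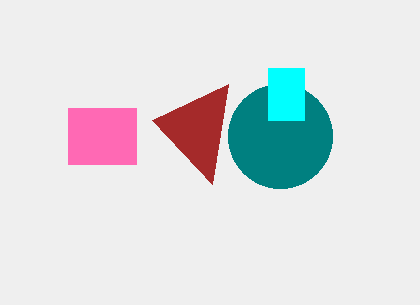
x0_1 = 68
y0_1 = 108
x1_1 = 136
y1_1 = 164
cx_2 = 280
cy_2 = 136
r_2 = 52
x2_3 = 228
y2_3 = 84
x0_4 = 268
y0_4 = 68
x1_4 = 304
y1_4 = 120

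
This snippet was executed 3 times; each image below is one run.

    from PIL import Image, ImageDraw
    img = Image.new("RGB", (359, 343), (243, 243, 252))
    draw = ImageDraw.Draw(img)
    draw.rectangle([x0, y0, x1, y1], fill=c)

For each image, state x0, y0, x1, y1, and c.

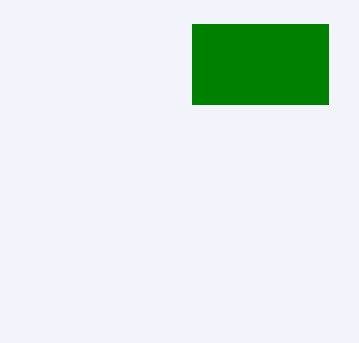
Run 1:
x0 = 192, y0 = 24, x1 = 328, y1 = 104, c = 'green'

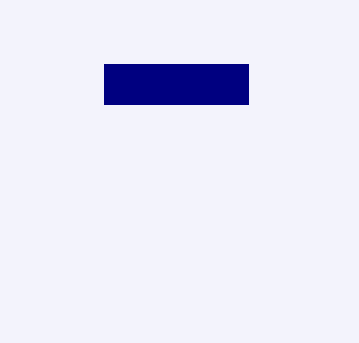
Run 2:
x0 = 104; y0 = 64; x1 = 248; y1 = 104; c = 'navy'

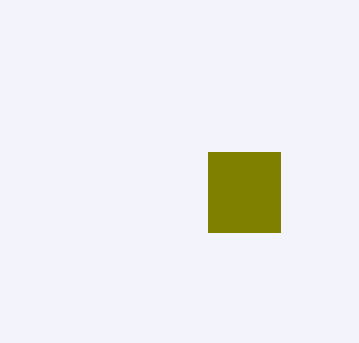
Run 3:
x0 = 208; y0 = 152; x1 = 280; y1 = 232; c = 'olive'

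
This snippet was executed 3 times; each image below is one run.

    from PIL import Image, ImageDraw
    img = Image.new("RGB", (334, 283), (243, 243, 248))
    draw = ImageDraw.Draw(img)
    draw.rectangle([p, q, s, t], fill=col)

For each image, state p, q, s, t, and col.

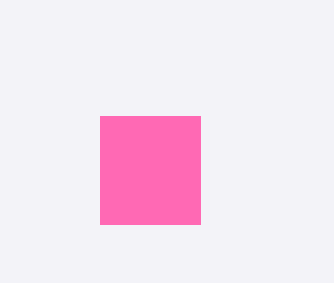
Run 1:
p = 100; q = 116; s = 200; t = 224; col = 'hotpink'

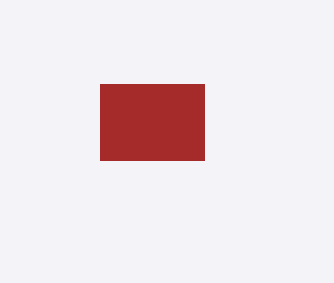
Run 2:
p = 100
q = 84
s = 204
t = 160
col = 'brown'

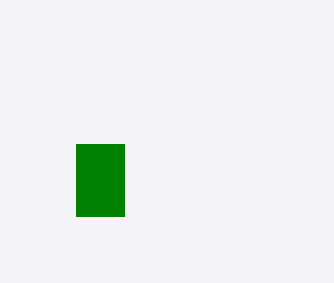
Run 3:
p = 76, q = 144, s = 124, t = 216, col = 'green'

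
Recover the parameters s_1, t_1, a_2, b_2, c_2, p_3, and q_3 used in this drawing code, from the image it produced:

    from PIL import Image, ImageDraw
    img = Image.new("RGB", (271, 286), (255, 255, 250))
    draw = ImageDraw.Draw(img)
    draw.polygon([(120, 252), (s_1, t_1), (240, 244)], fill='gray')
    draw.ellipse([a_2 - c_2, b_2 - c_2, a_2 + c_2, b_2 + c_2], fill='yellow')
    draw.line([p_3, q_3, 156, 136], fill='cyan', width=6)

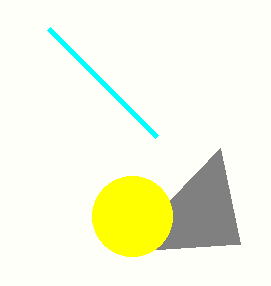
s_1 = 220; t_1 = 148; a_2 = 132; b_2 = 216; c_2 = 40; p_3 = 48; q_3 = 28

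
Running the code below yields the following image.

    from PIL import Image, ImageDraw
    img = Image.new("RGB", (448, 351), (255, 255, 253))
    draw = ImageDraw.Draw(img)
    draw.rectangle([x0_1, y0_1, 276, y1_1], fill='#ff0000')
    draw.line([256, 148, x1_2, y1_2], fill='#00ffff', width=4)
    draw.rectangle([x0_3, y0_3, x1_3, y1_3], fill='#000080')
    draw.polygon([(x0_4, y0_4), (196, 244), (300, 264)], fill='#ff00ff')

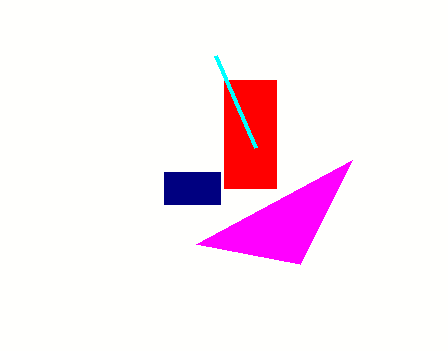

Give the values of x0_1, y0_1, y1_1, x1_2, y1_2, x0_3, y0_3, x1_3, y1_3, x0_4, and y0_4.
x0_1 = 224; y0_1 = 80; y1_1 = 188; x1_2 = 216; y1_2 = 56; x0_3 = 164; y0_3 = 172; x1_3 = 220; y1_3 = 204; x0_4 = 352; y0_4 = 160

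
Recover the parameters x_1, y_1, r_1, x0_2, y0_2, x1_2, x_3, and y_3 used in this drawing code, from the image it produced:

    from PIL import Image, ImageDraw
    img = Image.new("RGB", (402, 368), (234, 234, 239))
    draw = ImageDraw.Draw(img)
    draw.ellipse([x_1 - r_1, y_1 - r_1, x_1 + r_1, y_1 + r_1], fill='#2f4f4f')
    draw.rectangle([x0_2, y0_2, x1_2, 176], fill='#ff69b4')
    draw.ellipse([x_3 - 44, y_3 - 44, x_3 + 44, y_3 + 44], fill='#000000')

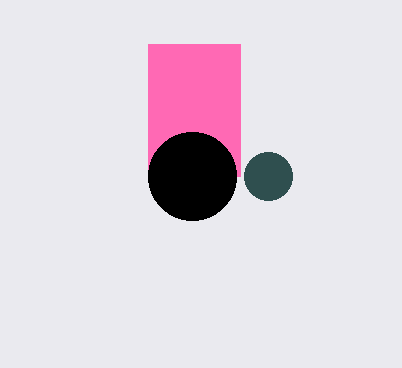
x_1 = 268
y_1 = 176
r_1 = 24
x0_2 = 148
y0_2 = 44
x1_2 = 240
x_3 = 192
y_3 = 176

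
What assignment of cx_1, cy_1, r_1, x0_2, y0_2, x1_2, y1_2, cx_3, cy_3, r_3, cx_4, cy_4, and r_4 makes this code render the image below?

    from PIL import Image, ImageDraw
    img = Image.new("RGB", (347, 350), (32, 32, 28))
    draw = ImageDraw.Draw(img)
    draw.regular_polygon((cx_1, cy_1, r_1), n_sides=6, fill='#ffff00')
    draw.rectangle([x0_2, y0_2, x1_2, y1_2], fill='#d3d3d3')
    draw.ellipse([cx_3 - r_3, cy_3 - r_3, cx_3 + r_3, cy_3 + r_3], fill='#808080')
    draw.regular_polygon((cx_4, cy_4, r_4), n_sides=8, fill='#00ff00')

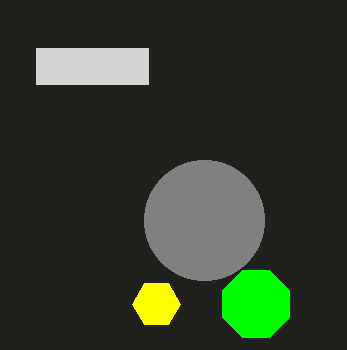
cx_1 = 156
cy_1 = 304
r_1 = 24
x0_2 = 36
y0_2 = 48
x1_2 = 148
y1_2 = 84
cx_3 = 204
cy_3 = 220
r_3 = 60
cx_4 = 256
cy_4 = 304
r_4 = 36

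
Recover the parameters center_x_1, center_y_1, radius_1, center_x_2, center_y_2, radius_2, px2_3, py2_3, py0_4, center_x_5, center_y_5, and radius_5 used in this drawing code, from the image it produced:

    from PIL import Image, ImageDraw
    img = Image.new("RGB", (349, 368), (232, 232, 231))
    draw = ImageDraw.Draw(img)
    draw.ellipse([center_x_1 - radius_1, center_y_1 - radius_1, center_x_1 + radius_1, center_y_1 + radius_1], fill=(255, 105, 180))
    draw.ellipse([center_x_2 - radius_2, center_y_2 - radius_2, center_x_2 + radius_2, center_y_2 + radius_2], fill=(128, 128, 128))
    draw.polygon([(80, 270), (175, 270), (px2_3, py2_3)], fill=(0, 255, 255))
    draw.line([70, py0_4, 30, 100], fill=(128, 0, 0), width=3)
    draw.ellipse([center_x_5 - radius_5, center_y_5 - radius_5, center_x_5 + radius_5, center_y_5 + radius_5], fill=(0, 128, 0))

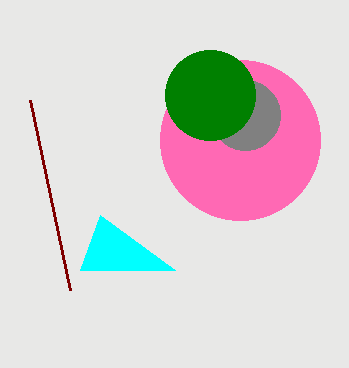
center_x_1 = 240, center_y_1 = 140, radius_1 = 80, center_x_2 = 245, center_y_2 = 115, radius_2 = 35, px2_3 = 100, py2_3 = 215, py0_4 = 290, center_x_5 = 210, center_y_5 = 95, radius_5 = 45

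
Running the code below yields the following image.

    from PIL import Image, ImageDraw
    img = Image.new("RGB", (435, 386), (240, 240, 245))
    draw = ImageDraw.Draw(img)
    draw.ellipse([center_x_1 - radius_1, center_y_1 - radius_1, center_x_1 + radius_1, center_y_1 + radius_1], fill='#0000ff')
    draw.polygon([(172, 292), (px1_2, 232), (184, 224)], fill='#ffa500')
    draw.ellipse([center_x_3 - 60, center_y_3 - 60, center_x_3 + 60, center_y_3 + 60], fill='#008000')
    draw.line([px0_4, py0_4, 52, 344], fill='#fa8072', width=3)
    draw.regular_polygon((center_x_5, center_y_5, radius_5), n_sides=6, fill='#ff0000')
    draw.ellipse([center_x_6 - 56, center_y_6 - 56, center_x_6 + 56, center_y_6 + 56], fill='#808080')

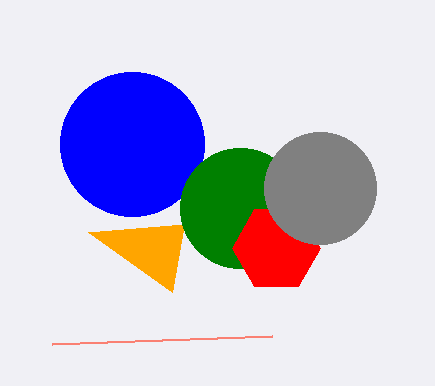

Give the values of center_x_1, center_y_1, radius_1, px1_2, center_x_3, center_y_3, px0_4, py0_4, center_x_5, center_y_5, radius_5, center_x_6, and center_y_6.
center_x_1 = 132
center_y_1 = 144
radius_1 = 72
px1_2 = 88
center_x_3 = 240
center_y_3 = 208
px0_4 = 272
py0_4 = 336
center_x_5 = 276
center_y_5 = 248
radius_5 = 44
center_x_6 = 320
center_y_6 = 188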